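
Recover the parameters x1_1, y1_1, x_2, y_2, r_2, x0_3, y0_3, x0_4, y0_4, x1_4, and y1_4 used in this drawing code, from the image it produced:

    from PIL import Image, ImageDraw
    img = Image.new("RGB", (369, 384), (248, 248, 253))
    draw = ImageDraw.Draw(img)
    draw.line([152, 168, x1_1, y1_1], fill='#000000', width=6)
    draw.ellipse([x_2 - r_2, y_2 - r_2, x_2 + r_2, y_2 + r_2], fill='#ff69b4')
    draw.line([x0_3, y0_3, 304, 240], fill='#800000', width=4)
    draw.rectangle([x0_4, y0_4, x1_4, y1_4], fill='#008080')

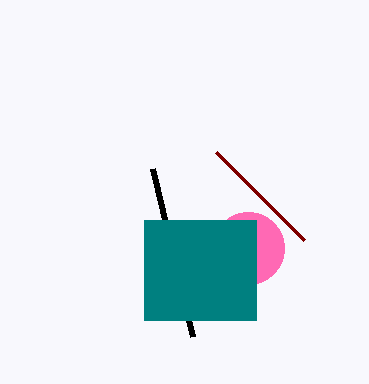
x1_1 = 192
y1_1 = 336
x_2 = 248
y_2 = 248
r_2 = 36
x0_3 = 216
y0_3 = 152
x0_4 = 144
y0_4 = 220
x1_4 = 256
y1_4 = 320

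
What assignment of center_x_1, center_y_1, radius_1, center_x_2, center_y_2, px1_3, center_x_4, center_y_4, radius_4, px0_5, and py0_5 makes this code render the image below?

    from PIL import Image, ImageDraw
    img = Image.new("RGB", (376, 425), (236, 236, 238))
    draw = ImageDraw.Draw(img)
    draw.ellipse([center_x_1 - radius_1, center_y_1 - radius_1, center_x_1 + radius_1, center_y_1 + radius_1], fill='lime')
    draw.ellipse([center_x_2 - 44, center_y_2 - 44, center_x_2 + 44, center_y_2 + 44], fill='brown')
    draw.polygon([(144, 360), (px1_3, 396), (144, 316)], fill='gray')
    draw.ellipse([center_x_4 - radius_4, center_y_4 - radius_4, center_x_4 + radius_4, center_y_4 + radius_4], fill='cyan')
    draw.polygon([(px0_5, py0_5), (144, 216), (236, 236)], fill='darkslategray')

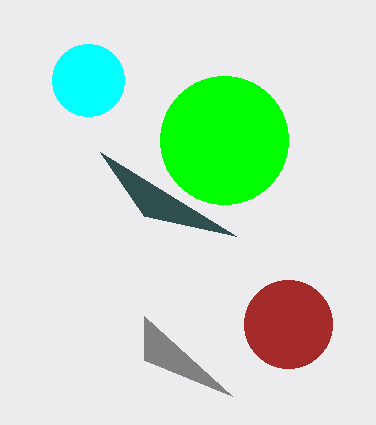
center_x_1 = 224, center_y_1 = 140, radius_1 = 64, center_x_2 = 288, center_y_2 = 324, px1_3 = 232, center_x_4 = 88, center_y_4 = 80, radius_4 = 36, px0_5 = 100, py0_5 = 152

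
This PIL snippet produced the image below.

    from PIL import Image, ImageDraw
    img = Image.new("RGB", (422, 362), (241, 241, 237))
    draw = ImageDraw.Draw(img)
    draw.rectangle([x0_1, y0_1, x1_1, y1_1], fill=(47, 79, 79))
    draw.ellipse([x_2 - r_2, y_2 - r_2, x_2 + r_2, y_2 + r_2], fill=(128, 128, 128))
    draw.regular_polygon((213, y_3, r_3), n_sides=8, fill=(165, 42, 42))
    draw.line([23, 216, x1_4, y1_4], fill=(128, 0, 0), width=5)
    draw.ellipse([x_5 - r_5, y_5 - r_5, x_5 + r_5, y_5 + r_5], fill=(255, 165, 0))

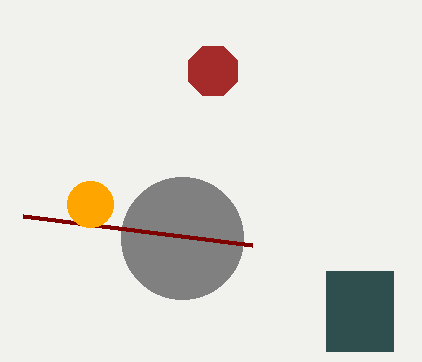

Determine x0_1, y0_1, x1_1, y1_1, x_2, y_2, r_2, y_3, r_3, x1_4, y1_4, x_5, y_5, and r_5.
x0_1 = 326; y0_1 = 271; x1_1 = 393; y1_1 = 351; x_2 = 182; y_2 = 238; r_2 = 61; y_3 = 71; r_3 = 27; x1_4 = 252; y1_4 = 245; x_5 = 90; y_5 = 204; r_5 = 23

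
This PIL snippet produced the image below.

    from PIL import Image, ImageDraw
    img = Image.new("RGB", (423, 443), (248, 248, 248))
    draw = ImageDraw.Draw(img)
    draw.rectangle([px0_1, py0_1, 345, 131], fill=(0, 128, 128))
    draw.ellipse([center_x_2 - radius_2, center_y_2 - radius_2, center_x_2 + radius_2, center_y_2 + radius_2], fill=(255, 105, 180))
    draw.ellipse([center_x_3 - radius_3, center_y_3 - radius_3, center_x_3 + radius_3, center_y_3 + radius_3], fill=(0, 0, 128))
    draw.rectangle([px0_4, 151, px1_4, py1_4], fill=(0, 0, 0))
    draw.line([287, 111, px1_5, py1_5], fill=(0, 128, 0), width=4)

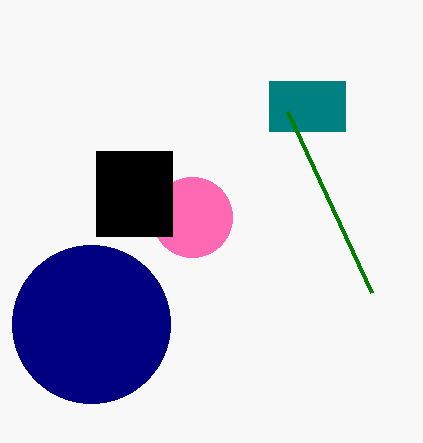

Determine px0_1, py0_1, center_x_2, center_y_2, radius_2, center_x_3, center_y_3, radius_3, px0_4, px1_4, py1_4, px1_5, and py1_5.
px0_1 = 269; py0_1 = 81; center_x_2 = 192; center_y_2 = 217; radius_2 = 40; center_x_3 = 91; center_y_3 = 324; radius_3 = 79; px0_4 = 96; px1_4 = 172; py1_4 = 236; px1_5 = 371; py1_5 = 292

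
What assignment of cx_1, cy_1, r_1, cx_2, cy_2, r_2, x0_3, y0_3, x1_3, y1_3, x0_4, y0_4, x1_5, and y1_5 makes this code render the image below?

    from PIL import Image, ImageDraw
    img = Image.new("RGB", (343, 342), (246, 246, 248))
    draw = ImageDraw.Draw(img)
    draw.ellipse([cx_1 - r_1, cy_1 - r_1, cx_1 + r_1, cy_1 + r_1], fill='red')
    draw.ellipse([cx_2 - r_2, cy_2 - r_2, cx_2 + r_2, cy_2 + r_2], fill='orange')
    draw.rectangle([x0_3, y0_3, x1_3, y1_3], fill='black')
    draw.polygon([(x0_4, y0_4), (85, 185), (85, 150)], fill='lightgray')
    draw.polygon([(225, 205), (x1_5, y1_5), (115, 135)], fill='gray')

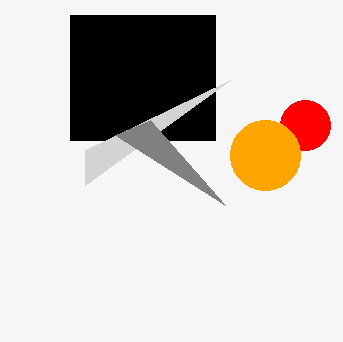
cx_1 = 305
cy_1 = 125
r_1 = 25
cx_2 = 265
cy_2 = 155
r_2 = 35
x0_3 = 70
y0_3 = 15
x1_3 = 215
y1_3 = 140
x0_4 = 230
y0_4 = 80
x1_5 = 150
y1_5 = 120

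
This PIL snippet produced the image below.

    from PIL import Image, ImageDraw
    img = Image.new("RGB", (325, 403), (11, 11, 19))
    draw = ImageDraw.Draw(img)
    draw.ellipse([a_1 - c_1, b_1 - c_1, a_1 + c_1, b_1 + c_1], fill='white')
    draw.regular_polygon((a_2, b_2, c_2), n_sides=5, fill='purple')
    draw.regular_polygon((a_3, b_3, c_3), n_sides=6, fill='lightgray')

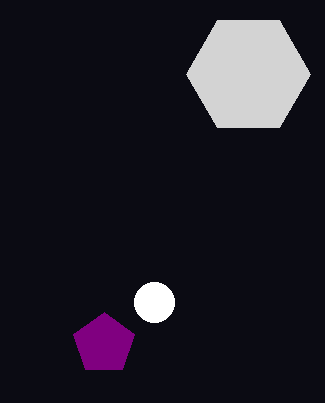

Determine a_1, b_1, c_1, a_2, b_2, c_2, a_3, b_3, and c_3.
a_1 = 154, b_1 = 302, c_1 = 20, a_2 = 104, b_2 = 344, c_2 = 32, a_3 = 248, b_3 = 74, c_3 = 62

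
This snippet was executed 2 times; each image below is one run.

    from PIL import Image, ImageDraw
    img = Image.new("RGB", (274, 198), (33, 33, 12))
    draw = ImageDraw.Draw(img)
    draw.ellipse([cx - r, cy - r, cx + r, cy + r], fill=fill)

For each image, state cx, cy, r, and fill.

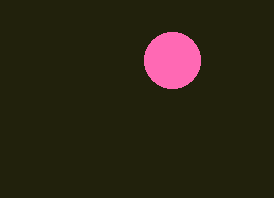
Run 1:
cx = 172; cy = 60; r = 28; fill = 'hotpink'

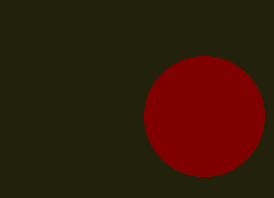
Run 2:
cx = 204; cy = 116; r = 60; fill = 'maroon'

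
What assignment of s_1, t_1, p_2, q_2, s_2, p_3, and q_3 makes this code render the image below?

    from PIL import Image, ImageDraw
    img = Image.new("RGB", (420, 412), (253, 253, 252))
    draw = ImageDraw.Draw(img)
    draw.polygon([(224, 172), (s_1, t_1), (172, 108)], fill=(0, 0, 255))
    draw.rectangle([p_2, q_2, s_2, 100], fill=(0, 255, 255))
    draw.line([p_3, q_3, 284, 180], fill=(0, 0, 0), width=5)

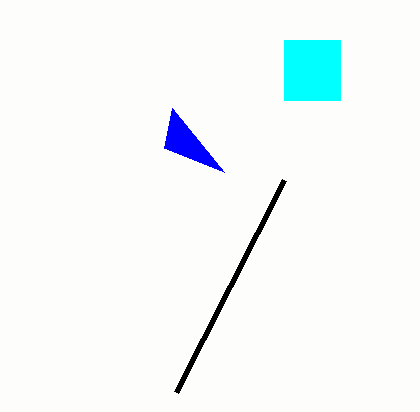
s_1 = 164, t_1 = 148, p_2 = 284, q_2 = 40, s_2 = 340, p_3 = 176, q_3 = 392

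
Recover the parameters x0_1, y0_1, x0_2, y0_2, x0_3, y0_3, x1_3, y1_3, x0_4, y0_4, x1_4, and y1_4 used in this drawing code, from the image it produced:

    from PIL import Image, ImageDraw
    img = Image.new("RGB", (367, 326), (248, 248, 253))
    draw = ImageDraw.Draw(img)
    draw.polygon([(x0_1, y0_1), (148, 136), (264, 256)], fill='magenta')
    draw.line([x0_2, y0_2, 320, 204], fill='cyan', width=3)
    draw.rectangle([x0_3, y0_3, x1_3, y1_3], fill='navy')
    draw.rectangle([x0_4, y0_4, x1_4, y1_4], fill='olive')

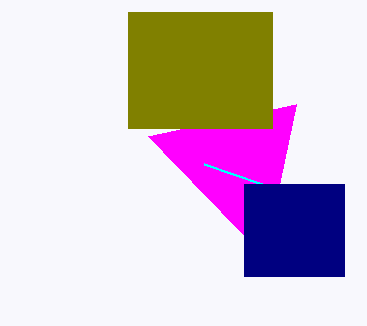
x0_1 = 296, y0_1 = 104, x0_2 = 204, y0_2 = 164, x0_3 = 244, y0_3 = 184, x1_3 = 344, y1_3 = 276, x0_4 = 128, y0_4 = 12, x1_4 = 272, y1_4 = 128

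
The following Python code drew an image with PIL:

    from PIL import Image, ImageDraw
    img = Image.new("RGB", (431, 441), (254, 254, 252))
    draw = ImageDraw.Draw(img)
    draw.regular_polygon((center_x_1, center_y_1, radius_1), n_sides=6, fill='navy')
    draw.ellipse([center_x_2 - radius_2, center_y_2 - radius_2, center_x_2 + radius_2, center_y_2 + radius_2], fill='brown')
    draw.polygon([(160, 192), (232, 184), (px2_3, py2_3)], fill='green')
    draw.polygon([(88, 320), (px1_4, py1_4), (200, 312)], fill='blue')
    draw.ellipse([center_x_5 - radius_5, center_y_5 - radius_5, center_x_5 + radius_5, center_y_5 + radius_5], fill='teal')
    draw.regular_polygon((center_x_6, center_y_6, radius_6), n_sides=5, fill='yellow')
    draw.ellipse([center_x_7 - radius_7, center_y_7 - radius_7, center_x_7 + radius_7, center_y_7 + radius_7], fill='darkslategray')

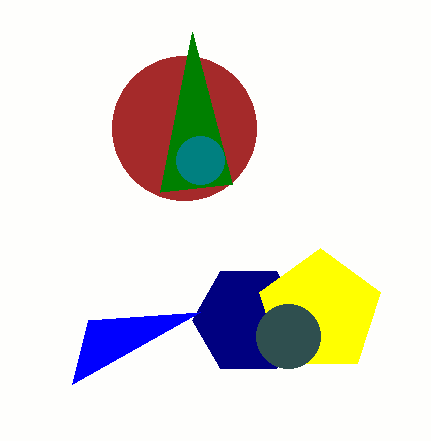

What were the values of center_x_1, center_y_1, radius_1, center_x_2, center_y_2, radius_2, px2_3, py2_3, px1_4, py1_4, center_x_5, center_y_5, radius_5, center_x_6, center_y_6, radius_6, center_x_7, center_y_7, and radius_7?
center_x_1 = 248
center_y_1 = 320
radius_1 = 56
center_x_2 = 184
center_y_2 = 128
radius_2 = 72
px2_3 = 192
py2_3 = 32
px1_4 = 72
py1_4 = 384
center_x_5 = 200
center_y_5 = 160
radius_5 = 24
center_x_6 = 320
center_y_6 = 312
radius_6 = 64
center_x_7 = 288
center_y_7 = 336
radius_7 = 32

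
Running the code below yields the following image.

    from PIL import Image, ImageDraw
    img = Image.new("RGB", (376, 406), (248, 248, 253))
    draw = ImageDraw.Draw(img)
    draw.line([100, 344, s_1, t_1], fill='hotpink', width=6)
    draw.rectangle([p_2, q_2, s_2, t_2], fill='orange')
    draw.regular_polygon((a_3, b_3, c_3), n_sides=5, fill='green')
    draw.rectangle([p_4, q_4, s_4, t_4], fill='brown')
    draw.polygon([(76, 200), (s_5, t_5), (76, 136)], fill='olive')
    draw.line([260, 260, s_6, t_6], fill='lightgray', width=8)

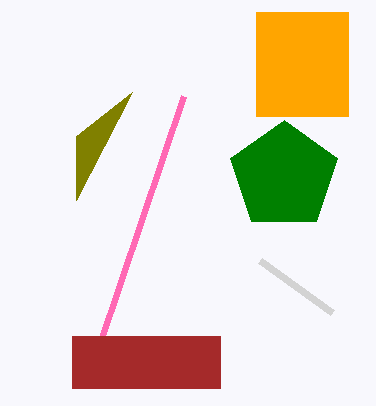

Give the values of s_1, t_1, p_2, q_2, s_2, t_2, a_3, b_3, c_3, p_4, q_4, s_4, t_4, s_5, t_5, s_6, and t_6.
s_1 = 184; t_1 = 96; p_2 = 256; q_2 = 12; s_2 = 348; t_2 = 116; a_3 = 284; b_3 = 176; c_3 = 56; p_4 = 72; q_4 = 336; s_4 = 220; t_4 = 388; s_5 = 132; t_5 = 92; s_6 = 332; t_6 = 312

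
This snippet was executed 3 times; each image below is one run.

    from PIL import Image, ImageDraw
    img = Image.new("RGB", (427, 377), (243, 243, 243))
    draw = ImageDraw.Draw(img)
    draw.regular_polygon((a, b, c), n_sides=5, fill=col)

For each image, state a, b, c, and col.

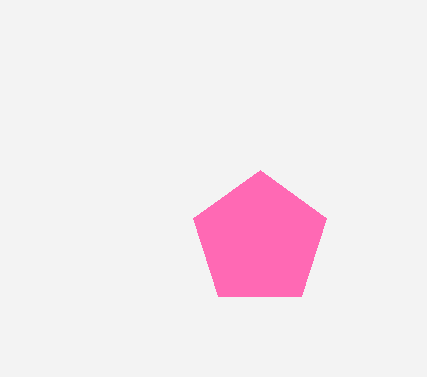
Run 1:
a = 260, b = 240, c = 70, col = 'hotpink'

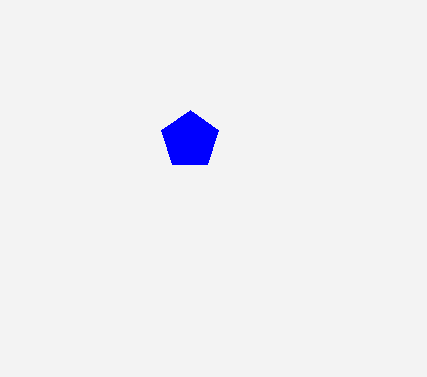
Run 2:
a = 190, b = 140, c = 30, col = 'blue'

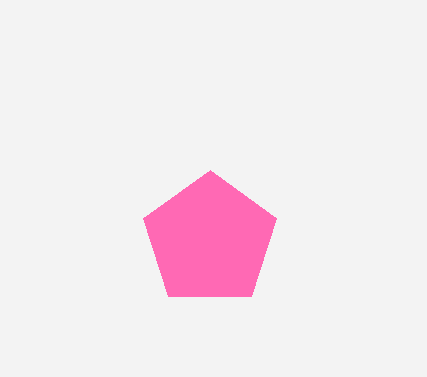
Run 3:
a = 210, b = 240, c = 70, col = 'hotpink'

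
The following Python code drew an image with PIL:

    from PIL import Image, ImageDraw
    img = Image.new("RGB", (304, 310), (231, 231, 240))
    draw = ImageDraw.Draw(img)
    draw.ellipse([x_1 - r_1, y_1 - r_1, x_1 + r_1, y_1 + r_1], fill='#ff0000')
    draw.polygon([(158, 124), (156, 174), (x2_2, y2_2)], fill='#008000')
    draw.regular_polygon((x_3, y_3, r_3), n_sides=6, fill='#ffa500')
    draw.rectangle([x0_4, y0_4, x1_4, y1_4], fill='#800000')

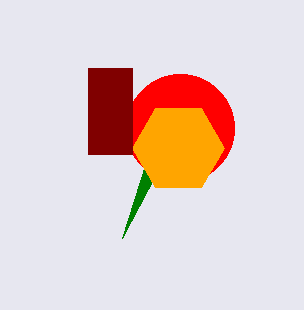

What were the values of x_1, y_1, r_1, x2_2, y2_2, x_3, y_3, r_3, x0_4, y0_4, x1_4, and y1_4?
x_1 = 180; y_1 = 128; r_1 = 54; x2_2 = 122; y2_2 = 238; x_3 = 178; y_3 = 148; r_3 = 46; x0_4 = 88; y0_4 = 68; x1_4 = 132; y1_4 = 154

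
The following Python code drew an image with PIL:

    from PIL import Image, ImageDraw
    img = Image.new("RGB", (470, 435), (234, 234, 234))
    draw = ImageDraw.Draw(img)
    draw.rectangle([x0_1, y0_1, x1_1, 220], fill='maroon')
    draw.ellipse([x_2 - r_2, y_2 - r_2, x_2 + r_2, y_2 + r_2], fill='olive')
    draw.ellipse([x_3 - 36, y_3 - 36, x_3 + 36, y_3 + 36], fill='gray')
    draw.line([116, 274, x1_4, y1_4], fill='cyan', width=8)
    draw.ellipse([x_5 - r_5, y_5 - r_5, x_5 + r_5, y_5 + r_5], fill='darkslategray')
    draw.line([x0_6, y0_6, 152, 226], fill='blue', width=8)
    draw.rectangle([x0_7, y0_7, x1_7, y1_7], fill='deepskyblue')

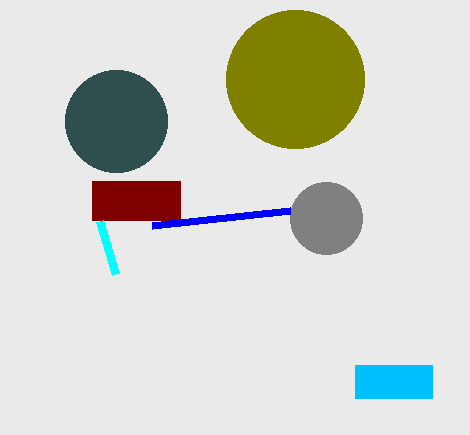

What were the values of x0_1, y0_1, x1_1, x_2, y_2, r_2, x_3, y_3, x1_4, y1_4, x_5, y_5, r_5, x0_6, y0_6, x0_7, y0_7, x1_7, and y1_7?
x0_1 = 92; y0_1 = 181; x1_1 = 180; x_2 = 295; y_2 = 79; r_2 = 69; x_3 = 326; y_3 = 218; x1_4 = 100; y1_4 = 221; x_5 = 116; y_5 = 121; r_5 = 51; x0_6 = 290; y0_6 = 211; x0_7 = 355; y0_7 = 365; x1_7 = 432; y1_7 = 398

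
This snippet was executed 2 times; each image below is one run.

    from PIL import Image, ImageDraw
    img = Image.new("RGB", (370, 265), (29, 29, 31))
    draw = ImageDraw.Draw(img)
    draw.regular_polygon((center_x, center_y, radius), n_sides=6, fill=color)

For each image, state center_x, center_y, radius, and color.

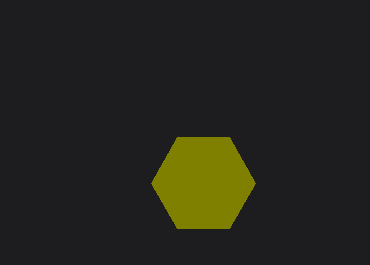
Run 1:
center_x = 203; center_y = 183; radius = 52; color = 'olive'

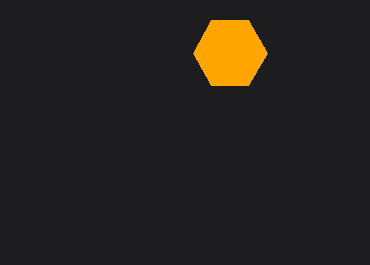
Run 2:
center_x = 230
center_y = 53
radius = 37
color = 'orange'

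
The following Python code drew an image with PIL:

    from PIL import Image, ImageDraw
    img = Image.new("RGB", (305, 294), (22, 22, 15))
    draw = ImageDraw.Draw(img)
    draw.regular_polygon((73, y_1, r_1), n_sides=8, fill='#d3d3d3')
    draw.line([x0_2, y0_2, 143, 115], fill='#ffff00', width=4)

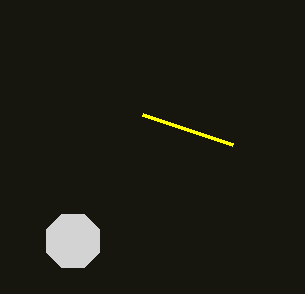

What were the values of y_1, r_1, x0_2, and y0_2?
y_1 = 241
r_1 = 29
x0_2 = 233
y0_2 = 145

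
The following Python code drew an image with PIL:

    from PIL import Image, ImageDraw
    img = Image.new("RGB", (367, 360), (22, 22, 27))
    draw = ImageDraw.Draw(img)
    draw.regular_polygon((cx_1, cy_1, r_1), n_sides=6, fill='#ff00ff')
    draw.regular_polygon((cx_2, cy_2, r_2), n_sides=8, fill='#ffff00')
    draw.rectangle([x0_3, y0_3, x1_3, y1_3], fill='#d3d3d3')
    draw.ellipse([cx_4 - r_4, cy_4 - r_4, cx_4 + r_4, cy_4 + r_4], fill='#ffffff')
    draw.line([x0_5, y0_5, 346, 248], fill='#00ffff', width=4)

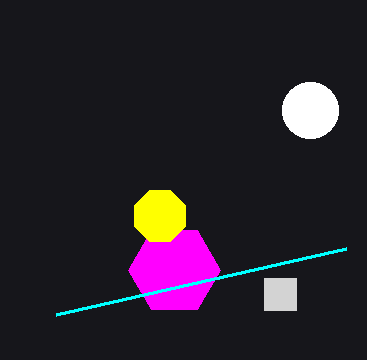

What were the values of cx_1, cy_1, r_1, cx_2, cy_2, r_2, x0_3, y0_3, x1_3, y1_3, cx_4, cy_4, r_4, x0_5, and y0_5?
cx_1 = 174
cy_1 = 270
r_1 = 46
cx_2 = 160
cy_2 = 216
r_2 = 28
x0_3 = 264
y0_3 = 278
x1_3 = 296
y1_3 = 310
cx_4 = 310
cy_4 = 110
r_4 = 28
x0_5 = 56
y0_5 = 314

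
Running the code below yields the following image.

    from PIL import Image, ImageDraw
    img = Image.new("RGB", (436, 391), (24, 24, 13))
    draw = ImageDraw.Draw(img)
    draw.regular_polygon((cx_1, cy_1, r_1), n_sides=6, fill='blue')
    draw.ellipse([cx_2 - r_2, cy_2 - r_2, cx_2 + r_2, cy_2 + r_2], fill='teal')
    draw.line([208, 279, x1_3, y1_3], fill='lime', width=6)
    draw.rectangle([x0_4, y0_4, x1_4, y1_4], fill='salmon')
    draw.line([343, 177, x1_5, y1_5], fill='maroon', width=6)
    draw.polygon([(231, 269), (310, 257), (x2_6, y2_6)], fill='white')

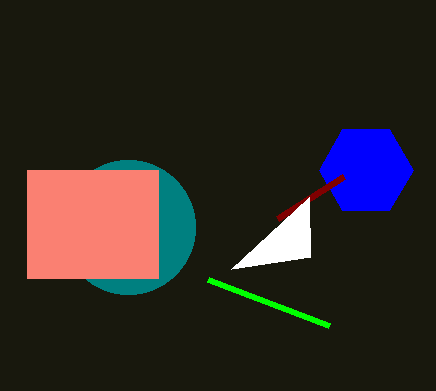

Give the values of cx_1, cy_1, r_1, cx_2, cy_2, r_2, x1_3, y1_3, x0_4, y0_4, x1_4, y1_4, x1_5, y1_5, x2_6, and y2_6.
cx_1 = 366
cy_1 = 170
r_1 = 47
cx_2 = 128
cy_2 = 227
r_2 = 67
x1_3 = 329
y1_3 = 325
x0_4 = 27
y0_4 = 170
x1_4 = 158
y1_4 = 278
x1_5 = 277
y1_5 = 219
x2_6 = 309
y2_6 = 197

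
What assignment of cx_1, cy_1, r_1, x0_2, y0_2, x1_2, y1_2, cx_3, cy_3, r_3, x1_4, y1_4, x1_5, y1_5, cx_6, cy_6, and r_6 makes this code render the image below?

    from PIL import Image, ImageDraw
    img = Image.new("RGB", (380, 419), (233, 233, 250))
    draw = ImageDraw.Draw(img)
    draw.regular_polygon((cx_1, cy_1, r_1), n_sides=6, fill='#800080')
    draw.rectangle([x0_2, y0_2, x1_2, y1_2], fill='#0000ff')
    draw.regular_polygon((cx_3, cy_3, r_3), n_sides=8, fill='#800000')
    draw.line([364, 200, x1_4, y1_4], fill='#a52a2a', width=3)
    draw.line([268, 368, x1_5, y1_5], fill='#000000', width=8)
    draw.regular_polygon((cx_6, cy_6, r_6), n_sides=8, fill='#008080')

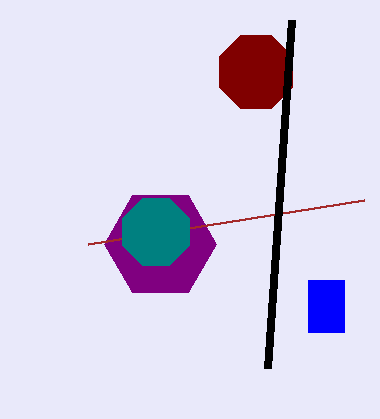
cx_1 = 160; cy_1 = 244; r_1 = 56; x0_2 = 308; y0_2 = 280; x1_2 = 344; y1_2 = 332; cx_3 = 256; cy_3 = 72; r_3 = 40; x1_4 = 88; y1_4 = 244; x1_5 = 292; y1_5 = 20; cx_6 = 156; cy_6 = 232; r_6 = 36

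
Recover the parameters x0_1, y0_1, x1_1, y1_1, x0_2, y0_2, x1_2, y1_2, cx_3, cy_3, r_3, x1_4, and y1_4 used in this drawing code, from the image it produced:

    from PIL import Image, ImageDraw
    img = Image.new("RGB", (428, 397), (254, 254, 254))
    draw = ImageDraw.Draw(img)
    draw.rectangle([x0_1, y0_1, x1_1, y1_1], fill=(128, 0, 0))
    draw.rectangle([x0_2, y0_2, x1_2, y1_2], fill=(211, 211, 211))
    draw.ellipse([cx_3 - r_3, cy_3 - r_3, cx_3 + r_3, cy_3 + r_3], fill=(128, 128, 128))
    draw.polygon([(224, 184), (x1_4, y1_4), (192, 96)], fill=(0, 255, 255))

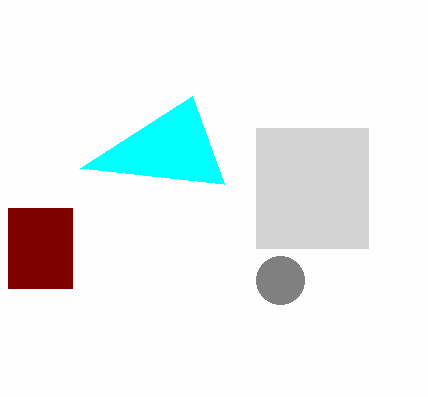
x0_1 = 8, y0_1 = 208, x1_1 = 72, y1_1 = 288, x0_2 = 256, y0_2 = 128, x1_2 = 368, y1_2 = 248, cx_3 = 280, cy_3 = 280, r_3 = 24, x1_4 = 80, y1_4 = 168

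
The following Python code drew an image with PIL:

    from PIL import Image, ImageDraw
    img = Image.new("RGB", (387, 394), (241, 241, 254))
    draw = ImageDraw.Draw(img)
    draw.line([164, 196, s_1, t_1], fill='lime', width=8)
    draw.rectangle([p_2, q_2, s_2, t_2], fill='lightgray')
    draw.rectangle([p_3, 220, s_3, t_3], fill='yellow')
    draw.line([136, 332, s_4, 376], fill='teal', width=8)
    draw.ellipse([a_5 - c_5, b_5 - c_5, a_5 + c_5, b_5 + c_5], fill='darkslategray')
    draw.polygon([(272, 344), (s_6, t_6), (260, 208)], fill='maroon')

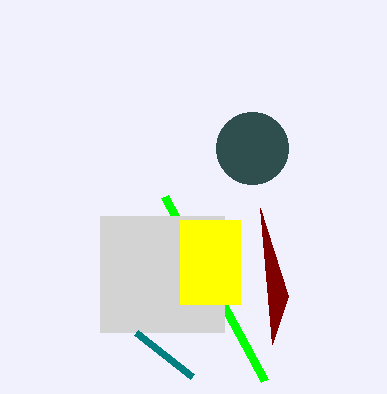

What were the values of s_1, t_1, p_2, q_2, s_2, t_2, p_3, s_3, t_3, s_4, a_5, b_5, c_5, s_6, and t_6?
s_1 = 264; t_1 = 380; p_2 = 100; q_2 = 216; s_2 = 224; t_2 = 332; p_3 = 180; s_3 = 240; t_3 = 304; s_4 = 192; a_5 = 252; b_5 = 148; c_5 = 36; s_6 = 288; t_6 = 296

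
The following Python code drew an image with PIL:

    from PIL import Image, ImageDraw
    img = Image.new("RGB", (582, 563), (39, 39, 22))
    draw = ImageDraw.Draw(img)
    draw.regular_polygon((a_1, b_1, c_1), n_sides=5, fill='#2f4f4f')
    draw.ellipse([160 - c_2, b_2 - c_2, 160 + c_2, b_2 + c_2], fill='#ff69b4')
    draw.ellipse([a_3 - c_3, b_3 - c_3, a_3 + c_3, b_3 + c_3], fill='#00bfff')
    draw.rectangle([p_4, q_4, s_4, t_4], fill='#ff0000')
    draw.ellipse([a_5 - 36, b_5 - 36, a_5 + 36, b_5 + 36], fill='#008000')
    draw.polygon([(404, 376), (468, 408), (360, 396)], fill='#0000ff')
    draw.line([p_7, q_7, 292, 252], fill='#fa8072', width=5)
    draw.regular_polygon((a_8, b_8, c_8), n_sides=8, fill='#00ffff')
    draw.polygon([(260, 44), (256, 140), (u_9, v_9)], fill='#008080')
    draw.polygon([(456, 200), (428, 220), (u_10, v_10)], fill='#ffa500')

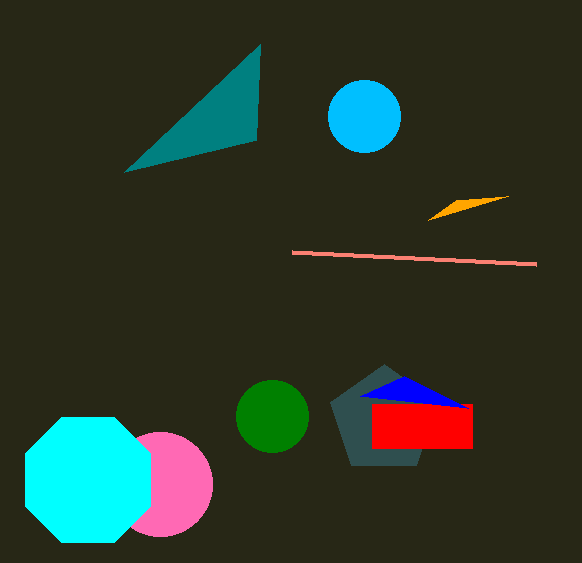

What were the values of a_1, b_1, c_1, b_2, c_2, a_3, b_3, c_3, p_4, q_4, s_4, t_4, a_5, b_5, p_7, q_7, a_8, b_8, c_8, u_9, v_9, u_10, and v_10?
a_1 = 384
b_1 = 420
c_1 = 56
b_2 = 484
c_2 = 52
a_3 = 364
b_3 = 116
c_3 = 36
p_4 = 372
q_4 = 404
s_4 = 472
t_4 = 448
a_5 = 272
b_5 = 416
p_7 = 536
q_7 = 264
a_8 = 88
b_8 = 480
c_8 = 68
u_9 = 124
v_9 = 172
u_10 = 508
v_10 = 196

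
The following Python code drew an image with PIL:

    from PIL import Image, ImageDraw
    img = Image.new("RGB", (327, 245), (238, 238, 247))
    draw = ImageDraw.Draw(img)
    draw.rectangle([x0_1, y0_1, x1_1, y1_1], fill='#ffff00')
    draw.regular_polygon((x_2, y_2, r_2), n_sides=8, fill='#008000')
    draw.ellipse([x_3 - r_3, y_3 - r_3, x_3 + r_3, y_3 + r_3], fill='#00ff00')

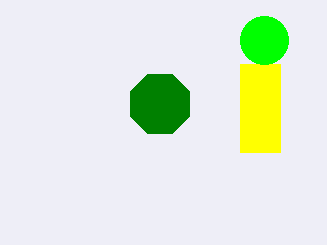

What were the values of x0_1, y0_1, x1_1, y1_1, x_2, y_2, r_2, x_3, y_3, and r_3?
x0_1 = 240, y0_1 = 64, x1_1 = 280, y1_1 = 152, x_2 = 160, y_2 = 104, r_2 = 32, x_3 = 264, y_3 = 40, r_3 = 24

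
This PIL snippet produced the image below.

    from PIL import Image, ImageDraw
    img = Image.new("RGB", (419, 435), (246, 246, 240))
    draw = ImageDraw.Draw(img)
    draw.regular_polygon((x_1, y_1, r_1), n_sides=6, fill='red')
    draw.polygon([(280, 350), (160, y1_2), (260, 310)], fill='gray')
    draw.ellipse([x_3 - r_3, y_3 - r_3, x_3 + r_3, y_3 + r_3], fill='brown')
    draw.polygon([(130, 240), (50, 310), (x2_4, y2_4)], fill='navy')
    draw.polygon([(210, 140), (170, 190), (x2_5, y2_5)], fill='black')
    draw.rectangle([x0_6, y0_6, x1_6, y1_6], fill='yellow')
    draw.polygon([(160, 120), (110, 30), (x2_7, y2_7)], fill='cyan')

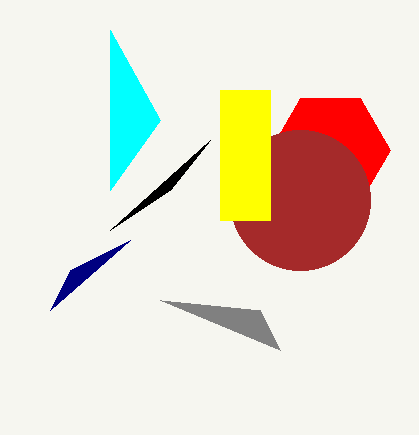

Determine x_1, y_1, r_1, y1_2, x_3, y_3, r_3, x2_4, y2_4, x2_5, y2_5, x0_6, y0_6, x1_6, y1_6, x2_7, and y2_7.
x_1 = 330, y_1 = 150, r_1 = 60, y1_2 = 300, x_3 = 300, y_3 = 200, r_3 = 70, x2_4 = 70, y2_4 = 270, x2_5 = 110, y2_5 = 230, x0_6 = 220, y0_6 = 90, x1_6 = 270, y1_6 = 220, x2_7 = 110, y2_7 = 190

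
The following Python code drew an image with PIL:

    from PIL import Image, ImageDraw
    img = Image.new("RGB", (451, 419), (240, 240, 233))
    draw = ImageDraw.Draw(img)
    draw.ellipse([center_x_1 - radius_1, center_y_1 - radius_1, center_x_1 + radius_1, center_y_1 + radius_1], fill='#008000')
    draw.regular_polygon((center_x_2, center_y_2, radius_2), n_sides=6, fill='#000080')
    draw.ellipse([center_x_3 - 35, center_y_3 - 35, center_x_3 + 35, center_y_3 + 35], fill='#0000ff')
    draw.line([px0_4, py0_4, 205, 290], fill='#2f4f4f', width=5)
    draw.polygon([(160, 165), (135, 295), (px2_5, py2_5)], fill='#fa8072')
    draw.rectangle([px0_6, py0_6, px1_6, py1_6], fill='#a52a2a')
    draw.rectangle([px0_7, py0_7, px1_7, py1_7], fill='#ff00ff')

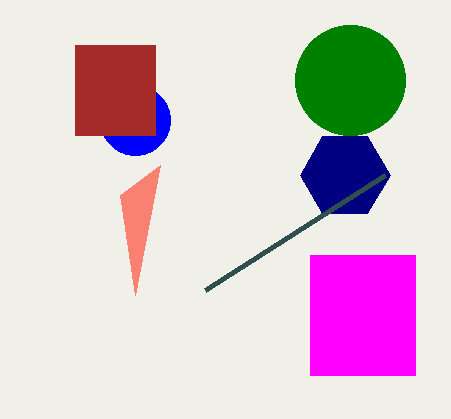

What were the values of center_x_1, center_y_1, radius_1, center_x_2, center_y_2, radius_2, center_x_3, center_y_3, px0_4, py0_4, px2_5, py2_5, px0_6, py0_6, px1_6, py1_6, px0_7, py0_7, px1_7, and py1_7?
center_x_1 = 350, center_y_1 = 80, radius_1 = 55, center_x_2 = 345, center_y_2 = 175, radius_2 = 45, center_x_3 = 135, center_y_3 = 120, px0_4 = 385, py0_4 = 175, px2_5 = 120, py2_5 = 195, px0_6 = 75, py0_6 = 45, px1_6 = 155, py1_6 = 135, px0_7 = 310, py0_7 = 255, px1_7 = 415, py1_7 = 375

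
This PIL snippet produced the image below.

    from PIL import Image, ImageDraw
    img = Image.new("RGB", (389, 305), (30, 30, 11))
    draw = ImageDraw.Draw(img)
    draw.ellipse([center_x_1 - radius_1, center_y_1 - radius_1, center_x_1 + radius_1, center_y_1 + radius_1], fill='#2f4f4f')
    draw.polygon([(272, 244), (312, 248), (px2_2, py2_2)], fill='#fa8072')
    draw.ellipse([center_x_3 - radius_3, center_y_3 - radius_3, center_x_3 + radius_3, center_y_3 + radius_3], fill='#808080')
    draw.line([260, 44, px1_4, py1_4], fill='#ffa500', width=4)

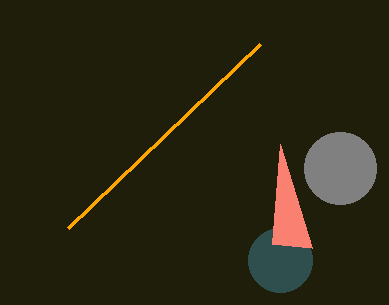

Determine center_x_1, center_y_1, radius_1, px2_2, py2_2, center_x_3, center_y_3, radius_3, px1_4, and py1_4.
center_x_1 = 280; center_y_1 = 260; radius_1 = 32; px2_2 = 280; py2_2 = 144; center_x_3 = 340; center_y_3 = 168; radius_3 = 36; px1_4 = 68; py1_4 = 228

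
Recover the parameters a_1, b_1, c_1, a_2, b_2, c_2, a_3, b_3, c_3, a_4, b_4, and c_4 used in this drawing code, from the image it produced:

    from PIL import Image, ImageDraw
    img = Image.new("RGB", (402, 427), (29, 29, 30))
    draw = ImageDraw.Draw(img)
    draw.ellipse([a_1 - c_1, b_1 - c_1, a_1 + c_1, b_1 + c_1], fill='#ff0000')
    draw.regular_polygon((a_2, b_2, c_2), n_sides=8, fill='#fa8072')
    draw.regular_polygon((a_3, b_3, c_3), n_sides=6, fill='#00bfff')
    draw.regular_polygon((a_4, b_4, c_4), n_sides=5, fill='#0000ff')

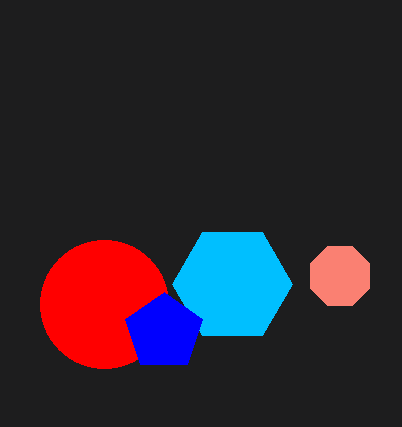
a_1 = 104, b_1 = 304, c_1 = 64, a_2 = 340, b_2 = 276, c_2 = 32, a_3 = 232, b_3 = 284, c_3 = 60, a_4 = 164, b_4 = 332, c_4 = 40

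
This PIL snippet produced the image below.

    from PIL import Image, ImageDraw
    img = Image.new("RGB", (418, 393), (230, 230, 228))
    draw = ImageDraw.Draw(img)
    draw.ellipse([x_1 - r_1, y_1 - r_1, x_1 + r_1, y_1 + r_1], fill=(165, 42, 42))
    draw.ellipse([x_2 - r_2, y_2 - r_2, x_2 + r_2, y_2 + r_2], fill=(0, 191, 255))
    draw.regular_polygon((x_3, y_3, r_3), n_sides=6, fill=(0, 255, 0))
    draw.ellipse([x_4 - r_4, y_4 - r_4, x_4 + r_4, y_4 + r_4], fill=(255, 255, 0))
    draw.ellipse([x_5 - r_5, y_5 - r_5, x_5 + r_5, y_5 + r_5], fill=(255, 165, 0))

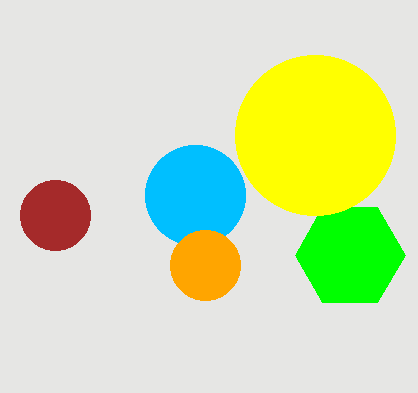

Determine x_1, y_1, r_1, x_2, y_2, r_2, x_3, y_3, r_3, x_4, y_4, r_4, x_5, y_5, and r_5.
x_1 = 55
y_1 = 215
r_1 = 35
x_2 = 195
y_2 = 195
r_2 = 50
x_3 = 350
y_3 = 255
r_3 = 55
x_4 = 315
y_4 = 135
r_4 = 80
x_5 = 205
y_5 = 265
r_5 = 35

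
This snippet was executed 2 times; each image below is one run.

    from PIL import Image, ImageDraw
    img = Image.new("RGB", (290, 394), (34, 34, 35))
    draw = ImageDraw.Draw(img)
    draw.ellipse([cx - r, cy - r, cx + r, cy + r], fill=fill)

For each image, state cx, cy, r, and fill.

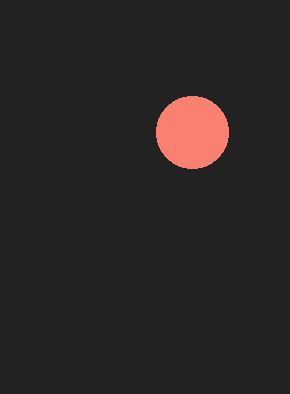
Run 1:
cx = 192
cy = 132
r = 36
fill = 'salmon'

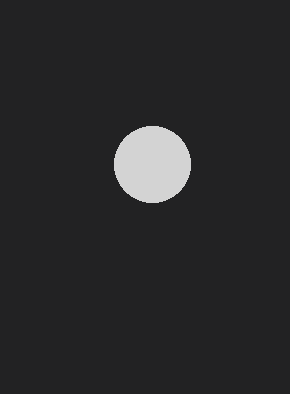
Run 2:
cx = 152; cy = 164; r = 38; fill = 'lightgray'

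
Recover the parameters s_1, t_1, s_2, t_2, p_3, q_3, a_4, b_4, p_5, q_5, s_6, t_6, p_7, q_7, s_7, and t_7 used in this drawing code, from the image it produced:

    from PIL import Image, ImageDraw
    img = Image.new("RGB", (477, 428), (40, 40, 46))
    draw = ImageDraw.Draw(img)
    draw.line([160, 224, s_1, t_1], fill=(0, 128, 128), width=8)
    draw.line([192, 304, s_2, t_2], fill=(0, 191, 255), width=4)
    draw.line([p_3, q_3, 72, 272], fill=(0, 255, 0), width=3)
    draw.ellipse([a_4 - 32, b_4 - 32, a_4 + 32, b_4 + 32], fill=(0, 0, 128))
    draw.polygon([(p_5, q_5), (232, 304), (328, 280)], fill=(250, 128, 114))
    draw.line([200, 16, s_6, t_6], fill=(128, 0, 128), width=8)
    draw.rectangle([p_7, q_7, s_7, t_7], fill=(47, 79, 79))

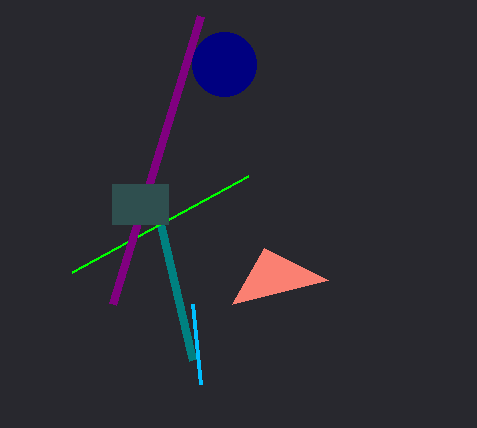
s_1 = 192; t_1 = 360; s_2 = 200; t_2 = 384; p_3 = 248; q_3 = 176; a_4 = 224; b_4 = 64; p_5 = 264; q_5 = 248; s_6 = 112; t_6 = 304; p_7 = 112; q_7 = 184; s_7 = 168; t_7 = 224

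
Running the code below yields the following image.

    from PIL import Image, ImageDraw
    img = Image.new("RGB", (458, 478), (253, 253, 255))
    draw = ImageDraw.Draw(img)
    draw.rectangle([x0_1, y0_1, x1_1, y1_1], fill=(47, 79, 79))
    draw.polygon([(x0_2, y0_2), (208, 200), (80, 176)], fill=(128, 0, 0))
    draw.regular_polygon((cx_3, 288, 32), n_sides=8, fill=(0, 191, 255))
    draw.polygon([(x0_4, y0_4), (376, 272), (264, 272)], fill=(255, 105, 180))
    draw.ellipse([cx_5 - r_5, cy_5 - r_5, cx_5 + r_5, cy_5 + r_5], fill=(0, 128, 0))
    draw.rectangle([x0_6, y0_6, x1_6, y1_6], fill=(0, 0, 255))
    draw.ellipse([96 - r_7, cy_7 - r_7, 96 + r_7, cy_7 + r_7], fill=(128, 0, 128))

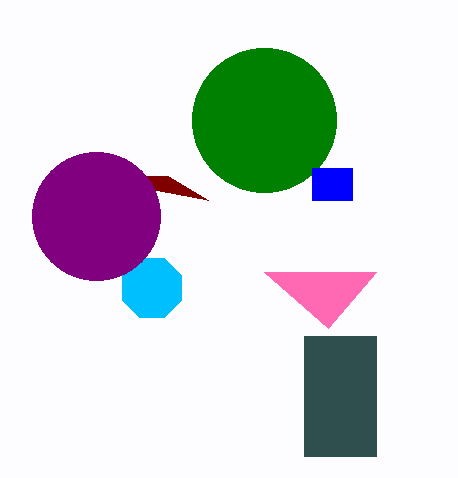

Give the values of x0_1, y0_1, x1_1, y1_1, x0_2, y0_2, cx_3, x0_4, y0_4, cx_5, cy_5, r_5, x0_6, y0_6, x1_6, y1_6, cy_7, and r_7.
x0_1 = 304; y0_1 = 336; x1_1 = 376; y1_1 = 456; x0_2 = 168; y0_2 = 176; cx_3 = 152; x0_4 = 328; y0_4 = 328; cx_5 = 264; cy_5 = 120; r_5 = 72; x0_6 = 312; y0_6 = 168; x1_6 = 352; y1_6 = 200; cy_7 = 216; r_7 = 64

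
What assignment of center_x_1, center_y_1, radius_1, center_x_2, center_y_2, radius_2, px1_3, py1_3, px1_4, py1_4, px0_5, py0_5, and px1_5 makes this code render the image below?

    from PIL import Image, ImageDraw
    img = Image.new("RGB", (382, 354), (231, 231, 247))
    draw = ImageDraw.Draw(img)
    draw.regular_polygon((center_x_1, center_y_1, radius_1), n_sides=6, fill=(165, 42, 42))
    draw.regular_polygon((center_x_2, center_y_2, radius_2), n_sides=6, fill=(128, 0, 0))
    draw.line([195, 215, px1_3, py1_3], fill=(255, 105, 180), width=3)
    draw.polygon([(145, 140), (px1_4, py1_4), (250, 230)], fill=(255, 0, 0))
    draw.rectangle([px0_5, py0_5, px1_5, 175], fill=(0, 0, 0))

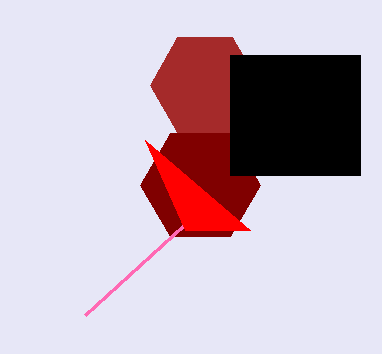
center_x_1 = 205, center_y_1 = 85, radius_1 = 55, center_x_2 = 200, center_y_2 = 185, radius_2 = 60, px1_3 = 85, py1_3 = 315, px1_4 = 185, py1_4 = 230, px0_5 = 230, py0_5 = 55, px1_5 = 360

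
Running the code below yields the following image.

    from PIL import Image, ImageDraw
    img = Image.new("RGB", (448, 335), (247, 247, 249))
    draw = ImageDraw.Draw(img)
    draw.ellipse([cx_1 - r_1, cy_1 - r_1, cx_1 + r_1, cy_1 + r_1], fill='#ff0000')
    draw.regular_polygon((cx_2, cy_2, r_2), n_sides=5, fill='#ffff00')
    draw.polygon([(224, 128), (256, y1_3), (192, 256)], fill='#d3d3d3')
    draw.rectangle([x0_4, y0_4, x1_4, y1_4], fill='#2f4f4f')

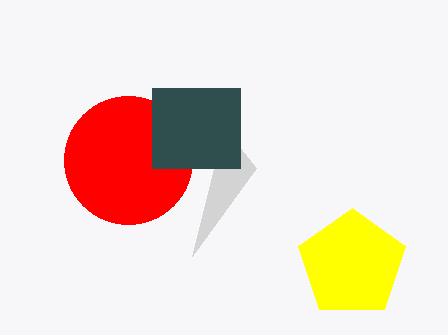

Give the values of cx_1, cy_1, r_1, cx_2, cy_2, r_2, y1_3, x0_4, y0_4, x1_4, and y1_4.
cx_1 = 128
cy_1 = 160
r_1 = 64
cx_2 = 352
cy_2 = 264
r_2 = 56
y1_3 = 168
x0_4 = 152
y0_4 = 88
x1_4 = 240
y1_4 = 168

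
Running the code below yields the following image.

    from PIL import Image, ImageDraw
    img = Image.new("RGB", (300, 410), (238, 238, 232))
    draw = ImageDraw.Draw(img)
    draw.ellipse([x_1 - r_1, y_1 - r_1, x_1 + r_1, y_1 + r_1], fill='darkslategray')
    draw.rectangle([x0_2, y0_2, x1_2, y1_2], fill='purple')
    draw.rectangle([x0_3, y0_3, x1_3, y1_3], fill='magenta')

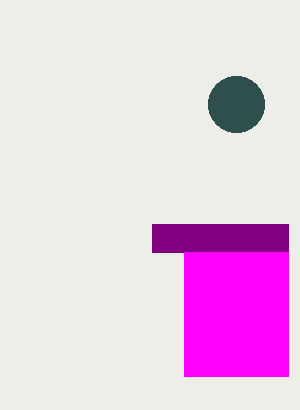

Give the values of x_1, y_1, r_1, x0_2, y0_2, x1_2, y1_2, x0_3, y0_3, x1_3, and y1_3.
x_1 = 236, y_1 = 104, r_1 = 28, x0_2 = 152, y0_2 = 224, x1_2 = 288, y1_2 = 252, x0_3 = 184, y0_3 = 252, x1_3 = 288, y1_3 = 376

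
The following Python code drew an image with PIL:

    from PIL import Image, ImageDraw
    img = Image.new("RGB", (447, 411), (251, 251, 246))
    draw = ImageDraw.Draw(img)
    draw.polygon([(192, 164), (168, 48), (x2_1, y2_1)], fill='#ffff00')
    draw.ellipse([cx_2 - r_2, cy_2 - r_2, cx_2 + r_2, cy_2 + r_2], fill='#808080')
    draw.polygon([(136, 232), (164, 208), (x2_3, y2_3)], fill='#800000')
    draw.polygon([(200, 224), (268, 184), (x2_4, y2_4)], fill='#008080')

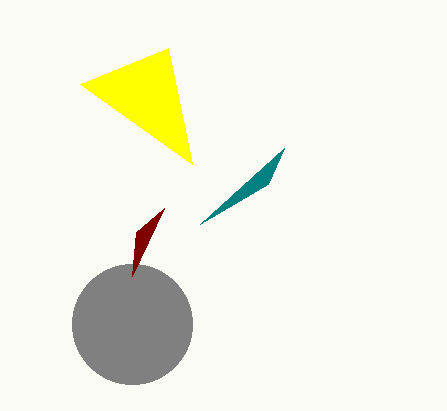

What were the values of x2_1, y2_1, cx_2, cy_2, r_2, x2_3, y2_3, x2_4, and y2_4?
x2_1 = 80; y2_1 = 84; cx_2 = 132; cy_2 = 324; r_2 = 60; x2_3 = 132; y2_3 = 276; x2_4 = 284; y2_4 = 148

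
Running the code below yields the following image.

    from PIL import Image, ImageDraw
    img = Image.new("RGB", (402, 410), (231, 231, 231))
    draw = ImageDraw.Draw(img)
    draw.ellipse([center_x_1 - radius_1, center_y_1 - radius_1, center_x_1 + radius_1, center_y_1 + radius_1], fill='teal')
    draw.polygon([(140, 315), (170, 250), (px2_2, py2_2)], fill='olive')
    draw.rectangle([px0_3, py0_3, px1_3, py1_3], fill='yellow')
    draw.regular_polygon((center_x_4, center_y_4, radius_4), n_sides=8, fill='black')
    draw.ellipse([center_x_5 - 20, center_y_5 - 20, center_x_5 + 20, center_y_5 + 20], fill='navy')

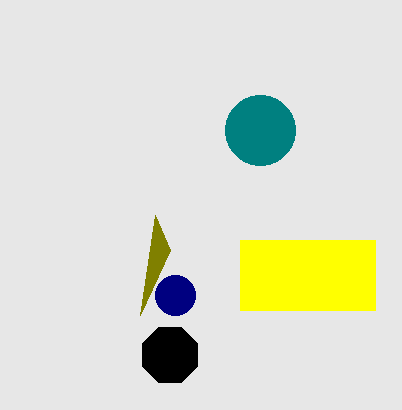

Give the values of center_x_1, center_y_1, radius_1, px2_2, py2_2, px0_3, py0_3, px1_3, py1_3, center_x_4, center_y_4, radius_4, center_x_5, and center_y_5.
center_x_1 = 260; center_y_1 = 130; radius_1 = 35; px2_2 = 155; py2_2 = 215; px0_3 = 240; py0_3 = 240; px1_3 = 375; py1_3 = 310; center_x_4 = 170; center_y_4 = 355; radius_4 = 30; center_x_5 = 175; center_y_5 = 295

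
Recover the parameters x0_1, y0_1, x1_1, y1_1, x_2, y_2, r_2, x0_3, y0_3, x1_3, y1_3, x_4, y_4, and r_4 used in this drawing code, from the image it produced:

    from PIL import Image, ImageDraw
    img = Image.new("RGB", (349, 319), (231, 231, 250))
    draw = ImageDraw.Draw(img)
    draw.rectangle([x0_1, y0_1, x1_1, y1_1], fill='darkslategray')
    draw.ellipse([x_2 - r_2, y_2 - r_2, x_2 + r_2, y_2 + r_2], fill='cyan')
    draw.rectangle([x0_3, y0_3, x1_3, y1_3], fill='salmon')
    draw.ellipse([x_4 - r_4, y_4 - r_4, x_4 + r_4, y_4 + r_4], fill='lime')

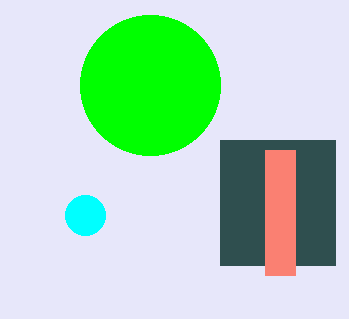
x0_1 = 220; y0_1 = 140; x1_1 = 335; y1_1 = 265; x_2 = 85; y_2 = 215; r_2 = 20; x0_3 = 265; y0_3 = 150; x1_3 = 295; y1_3 = 275; x_4 = 150; y_4 = 85; r_4 = 70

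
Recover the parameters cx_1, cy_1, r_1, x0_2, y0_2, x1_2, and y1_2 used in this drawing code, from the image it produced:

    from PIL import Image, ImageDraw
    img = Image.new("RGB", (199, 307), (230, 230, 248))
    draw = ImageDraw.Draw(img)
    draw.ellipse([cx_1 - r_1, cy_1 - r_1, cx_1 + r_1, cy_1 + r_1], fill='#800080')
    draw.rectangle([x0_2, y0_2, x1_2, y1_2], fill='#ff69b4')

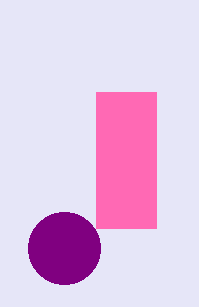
cx_1 = 64, cy_1 = 248, r_1 = 36, x0_2 = 96, y0_2 = 92, x1_2 = 156, y1_2 = 228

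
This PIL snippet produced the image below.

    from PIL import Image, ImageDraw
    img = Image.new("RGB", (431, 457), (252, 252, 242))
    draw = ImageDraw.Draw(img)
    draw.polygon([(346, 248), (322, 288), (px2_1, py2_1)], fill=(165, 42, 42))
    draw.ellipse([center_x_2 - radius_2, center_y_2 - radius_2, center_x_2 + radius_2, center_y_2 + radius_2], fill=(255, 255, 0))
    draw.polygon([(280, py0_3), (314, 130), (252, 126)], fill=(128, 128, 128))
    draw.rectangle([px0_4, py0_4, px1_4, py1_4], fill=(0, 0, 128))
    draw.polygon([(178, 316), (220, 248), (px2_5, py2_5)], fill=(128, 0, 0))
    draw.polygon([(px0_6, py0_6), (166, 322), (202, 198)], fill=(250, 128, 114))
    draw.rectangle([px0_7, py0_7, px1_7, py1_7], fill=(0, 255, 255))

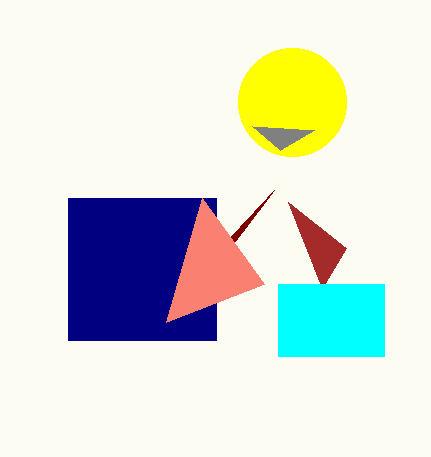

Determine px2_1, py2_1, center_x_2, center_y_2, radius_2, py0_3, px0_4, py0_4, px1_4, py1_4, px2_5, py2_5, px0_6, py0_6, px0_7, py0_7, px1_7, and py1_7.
px2_1 = 288, py2_1 = 202, center_x_2 = 292, center_y_2 = 102, radius_2 = 54, py0_3 = 150, px0_4 = 68, py0_4 = 198, px1_4 = 216, py1_4 = 340, px2_5 = 274, py2_5 = 190, px0_6 = 264, py0_6 = 284, px0_7 = 278, py0_7 = 284, px1_7 = 384, py1_7 = 356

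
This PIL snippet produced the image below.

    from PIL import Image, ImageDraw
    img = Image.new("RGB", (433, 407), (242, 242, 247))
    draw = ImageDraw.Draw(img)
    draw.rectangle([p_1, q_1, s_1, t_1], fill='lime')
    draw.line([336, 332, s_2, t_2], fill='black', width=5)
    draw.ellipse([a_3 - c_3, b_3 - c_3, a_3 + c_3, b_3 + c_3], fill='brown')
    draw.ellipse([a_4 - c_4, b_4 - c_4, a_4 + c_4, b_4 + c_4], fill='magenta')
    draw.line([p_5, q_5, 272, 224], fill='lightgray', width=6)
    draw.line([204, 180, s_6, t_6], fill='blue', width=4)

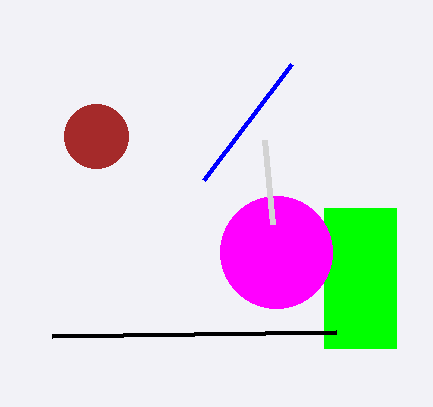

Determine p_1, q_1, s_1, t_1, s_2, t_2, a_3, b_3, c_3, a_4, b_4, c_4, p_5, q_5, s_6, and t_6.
p_1 = 324
q_1 = 208
s_1 = 396
t_1 = 348
s_2 = 52
t_2 = 336
a_3 = 96
b_3 = 136
c_3 = 32
a_4 = 276
b_4 = 252
c_4 = 56
p_5 = 264
q_5 = 140
s_6 = 292
t_6 = 64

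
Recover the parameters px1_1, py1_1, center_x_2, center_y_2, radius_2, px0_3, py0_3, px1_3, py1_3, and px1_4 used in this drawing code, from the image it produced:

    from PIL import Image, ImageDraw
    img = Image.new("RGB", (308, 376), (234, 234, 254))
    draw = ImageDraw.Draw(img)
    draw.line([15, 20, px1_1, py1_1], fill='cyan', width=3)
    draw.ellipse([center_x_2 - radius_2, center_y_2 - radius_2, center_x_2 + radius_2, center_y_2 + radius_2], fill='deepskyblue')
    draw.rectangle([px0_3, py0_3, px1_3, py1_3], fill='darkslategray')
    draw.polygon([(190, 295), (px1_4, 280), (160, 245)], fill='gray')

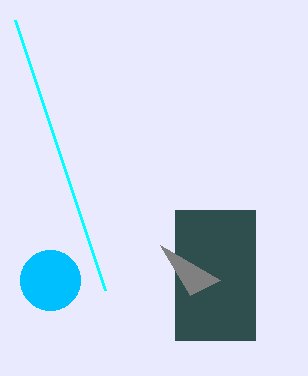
px1_1 = 105
py1_1 = 290
center_x_2 = 50
center_y_2 = 280
radius_2 = 30
px0_3 = 175
py0_3 = 210
px1_3 = 255
py1_3 = 340
px1_4 = 220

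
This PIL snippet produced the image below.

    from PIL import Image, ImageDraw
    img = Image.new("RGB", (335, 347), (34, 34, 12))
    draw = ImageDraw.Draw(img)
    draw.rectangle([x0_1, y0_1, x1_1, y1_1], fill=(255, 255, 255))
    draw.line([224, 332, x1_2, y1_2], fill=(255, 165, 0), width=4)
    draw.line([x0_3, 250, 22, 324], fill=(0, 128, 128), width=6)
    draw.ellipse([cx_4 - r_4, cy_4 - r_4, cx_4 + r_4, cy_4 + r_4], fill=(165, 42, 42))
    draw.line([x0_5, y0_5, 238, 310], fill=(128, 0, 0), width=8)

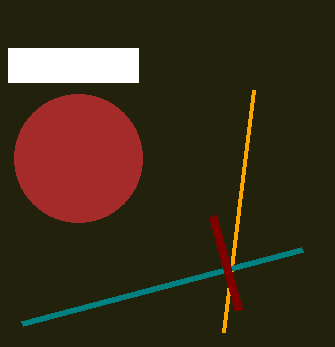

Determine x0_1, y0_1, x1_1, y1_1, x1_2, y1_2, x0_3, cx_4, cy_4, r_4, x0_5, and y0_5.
x0_1 = 8; y0_1 = 48; x1_1 = 138; y1_1 = 82; x1_2 = 254; y1_2 = 90; x0_3 = 302; cx_4 = 78; cy_4 = 158; r_4 = 64; x0_5 = 212; y0_5 = 216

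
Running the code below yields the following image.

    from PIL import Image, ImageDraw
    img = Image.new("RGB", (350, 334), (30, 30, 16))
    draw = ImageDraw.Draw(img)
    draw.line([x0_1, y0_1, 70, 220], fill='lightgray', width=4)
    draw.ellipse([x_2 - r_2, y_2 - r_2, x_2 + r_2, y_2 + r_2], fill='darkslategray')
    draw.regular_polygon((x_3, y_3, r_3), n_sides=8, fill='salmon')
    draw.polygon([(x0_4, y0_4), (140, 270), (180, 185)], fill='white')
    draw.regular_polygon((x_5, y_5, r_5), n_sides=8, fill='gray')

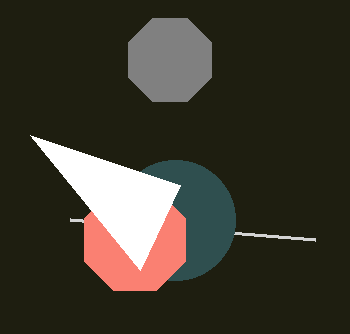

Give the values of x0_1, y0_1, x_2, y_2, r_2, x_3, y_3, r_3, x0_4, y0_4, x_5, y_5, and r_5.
x0_1 = 315; y0_1 = 240; x_2 = 175; y_2 = 220; r_2 = 60; x_3 = 135; y_3 = 240; r_3 = 55; x0_4 = 30; y0_4 = 135; x_5 = 170; y_5 = 60; r_5 = 45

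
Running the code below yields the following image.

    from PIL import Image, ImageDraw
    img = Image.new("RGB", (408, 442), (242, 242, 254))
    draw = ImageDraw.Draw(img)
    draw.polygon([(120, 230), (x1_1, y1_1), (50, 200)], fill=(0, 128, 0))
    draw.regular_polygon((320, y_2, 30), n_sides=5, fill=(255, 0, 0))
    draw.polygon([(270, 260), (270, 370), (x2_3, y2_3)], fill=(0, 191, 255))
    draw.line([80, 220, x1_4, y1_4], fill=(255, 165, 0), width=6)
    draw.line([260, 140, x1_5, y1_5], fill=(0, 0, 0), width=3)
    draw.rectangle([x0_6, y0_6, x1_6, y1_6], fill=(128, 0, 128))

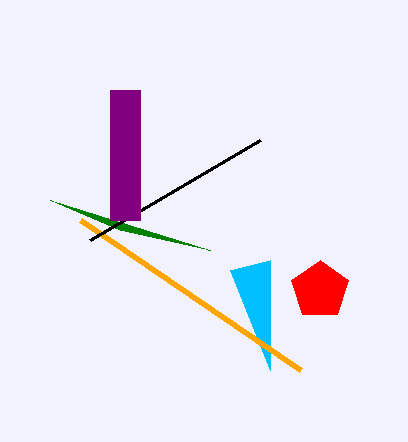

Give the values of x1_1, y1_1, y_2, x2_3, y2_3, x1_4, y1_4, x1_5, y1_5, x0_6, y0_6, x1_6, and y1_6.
x1_1 = 210
y1_1 = 250
y_2 = 290
x2_3 = 230
y2_3 = 270
x1_4 = 300
y1_4 = 370
x1_5 = 90
y1_5 = 240
x0_6 = 110
y0_6 = 90
x1_6 = 140
y1_6 = 220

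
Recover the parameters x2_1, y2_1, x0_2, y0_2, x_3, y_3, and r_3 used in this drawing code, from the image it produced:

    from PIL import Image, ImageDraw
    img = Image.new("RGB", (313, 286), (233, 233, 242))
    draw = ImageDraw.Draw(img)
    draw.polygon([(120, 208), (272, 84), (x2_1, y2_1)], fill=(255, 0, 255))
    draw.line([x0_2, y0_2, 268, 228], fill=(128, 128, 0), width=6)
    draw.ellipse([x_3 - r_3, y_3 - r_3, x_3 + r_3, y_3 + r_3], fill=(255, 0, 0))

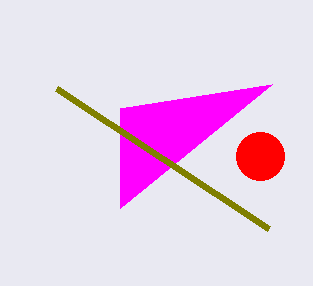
x2_1 = 120; y2_1 = 108; x0_2 = 56; y0_2 = 88; x_3 = 260; y_3 = 156; r_3 = 24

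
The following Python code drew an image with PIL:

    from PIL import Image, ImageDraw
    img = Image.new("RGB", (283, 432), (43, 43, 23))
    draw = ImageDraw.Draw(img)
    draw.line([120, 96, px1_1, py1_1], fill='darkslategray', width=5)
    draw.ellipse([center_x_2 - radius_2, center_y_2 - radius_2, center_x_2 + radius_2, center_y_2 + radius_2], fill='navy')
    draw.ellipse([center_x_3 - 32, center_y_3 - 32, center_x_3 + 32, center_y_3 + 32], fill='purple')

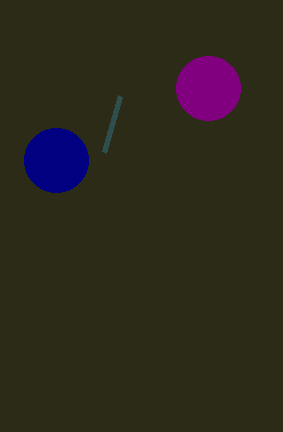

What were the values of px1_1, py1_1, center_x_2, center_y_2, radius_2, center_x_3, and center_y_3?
px1_1 = 104, py1_1 = 152, center_x_2 = 56, center_y_2 = 160, radius_2 = 32, center_x_3 = 208, center_y_3 = 88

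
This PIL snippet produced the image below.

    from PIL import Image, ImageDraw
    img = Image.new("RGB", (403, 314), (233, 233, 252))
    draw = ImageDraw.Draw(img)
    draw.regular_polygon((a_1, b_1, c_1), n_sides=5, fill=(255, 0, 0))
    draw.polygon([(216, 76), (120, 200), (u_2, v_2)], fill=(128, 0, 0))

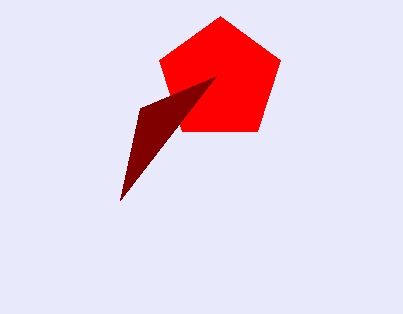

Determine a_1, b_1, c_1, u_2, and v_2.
a_1 = 220, b_1 = 80, c_1 = 64, u_2 = 140, v_2 = 108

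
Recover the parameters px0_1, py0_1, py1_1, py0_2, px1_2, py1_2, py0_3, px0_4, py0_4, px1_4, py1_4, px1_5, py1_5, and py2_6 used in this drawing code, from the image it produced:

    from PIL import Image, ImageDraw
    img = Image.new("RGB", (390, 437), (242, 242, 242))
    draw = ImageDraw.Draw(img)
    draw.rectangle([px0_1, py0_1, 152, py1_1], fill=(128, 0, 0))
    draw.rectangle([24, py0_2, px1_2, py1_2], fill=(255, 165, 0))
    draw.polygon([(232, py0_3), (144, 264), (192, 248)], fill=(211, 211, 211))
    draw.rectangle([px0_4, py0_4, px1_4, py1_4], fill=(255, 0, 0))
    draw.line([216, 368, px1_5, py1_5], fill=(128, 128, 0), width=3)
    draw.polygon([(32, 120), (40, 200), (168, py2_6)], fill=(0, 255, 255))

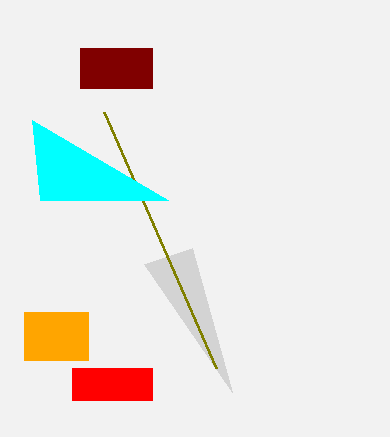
px0_1 = 80
py0_1 = 48
py1_1 = 88
py0_2 = 312
px1_2 = 88
py1_2 = 360
py0_3 = 392
px0_4 = 72
py0_4 = 368
px1_4 = 152
py1_4 = 400
px1_5 = 104
py1_5 = 112
py2_6 = 200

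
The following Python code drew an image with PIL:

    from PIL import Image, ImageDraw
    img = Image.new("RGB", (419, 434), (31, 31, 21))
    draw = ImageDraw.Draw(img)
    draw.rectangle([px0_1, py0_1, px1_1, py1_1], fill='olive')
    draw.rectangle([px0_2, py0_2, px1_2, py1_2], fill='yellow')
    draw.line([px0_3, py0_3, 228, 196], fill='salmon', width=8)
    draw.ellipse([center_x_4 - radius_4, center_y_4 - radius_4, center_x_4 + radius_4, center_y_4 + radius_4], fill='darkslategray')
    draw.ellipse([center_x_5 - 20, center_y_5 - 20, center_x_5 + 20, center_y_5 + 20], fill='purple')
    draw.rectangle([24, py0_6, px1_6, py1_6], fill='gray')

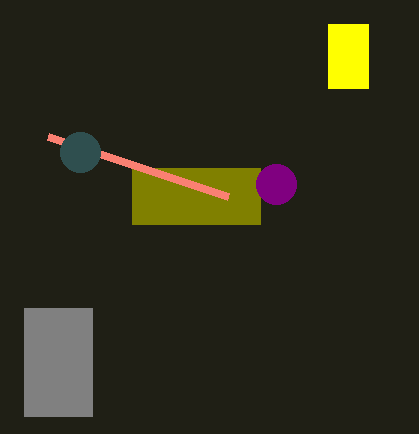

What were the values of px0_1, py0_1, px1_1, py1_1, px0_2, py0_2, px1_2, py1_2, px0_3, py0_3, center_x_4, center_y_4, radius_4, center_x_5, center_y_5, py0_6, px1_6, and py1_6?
px0_1 = 132; py0_1 = 168; px1_1 = 260; py1_1 = 224; px0_2 = 328; py0_2 = 24; px1_2 = 368; py1_2 = 88; px0_3 = 48; py0_3 = 136; center_x_4 = 80; center_y_4 = 152; radius_4 = 20; center_x_5 = 276; center_y_5 = 184; py0_6 = 308; px1_6 = 92; py1_6 = 416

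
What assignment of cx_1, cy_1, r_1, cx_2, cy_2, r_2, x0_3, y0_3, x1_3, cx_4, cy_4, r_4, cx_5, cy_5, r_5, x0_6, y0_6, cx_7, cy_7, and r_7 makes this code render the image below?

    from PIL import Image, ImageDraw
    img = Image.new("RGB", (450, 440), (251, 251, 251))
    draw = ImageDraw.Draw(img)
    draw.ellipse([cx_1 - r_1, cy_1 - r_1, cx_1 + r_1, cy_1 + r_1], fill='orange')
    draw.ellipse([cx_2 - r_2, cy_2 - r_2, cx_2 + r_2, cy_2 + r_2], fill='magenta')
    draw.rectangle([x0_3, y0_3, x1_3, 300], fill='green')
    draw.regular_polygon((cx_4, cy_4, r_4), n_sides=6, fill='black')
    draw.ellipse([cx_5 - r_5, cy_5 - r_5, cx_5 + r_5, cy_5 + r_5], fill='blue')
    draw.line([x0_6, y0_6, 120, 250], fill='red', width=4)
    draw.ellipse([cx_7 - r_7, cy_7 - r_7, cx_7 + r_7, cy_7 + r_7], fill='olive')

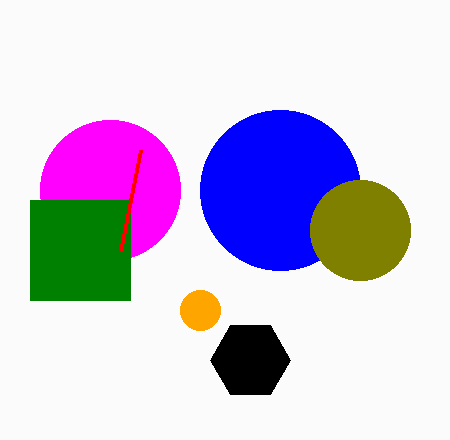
cx_1 = 200, cy_1 = 310, r_1 = 20, cx_2 = 110, cy_2 = 190, r_2 = 70, x0_3 = 30, y0_3 = 200, x1_3 = 130, cx_4 = 250, cy_4 = 360, r_4 = 40, cx_5 = 280, cy_5 = 190, r_5 = 80, x0_6 = 140, y0_6 = 150, cx_7 = 360, cy_7 = 230, r_7 = 50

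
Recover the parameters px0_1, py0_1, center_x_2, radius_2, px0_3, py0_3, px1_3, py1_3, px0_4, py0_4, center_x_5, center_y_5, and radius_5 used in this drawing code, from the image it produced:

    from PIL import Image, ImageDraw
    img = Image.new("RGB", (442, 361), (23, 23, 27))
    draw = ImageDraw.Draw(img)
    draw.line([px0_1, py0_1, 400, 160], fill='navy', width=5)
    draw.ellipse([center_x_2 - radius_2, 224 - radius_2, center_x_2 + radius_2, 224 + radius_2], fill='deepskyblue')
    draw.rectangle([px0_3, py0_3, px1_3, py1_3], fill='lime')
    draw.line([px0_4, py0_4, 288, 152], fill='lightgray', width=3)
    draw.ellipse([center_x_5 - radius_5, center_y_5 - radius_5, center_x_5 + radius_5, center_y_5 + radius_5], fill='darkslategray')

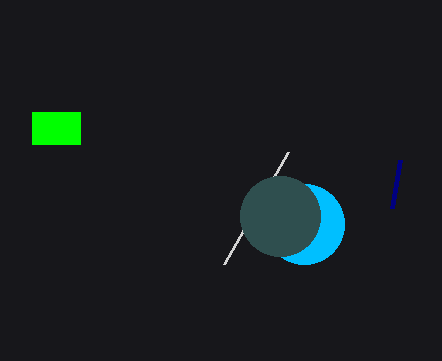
px0_1 = 392, py0_1 = 208, center_x_2 = 304, radius_2 = 40, px0_3 = 32, py0_3 = 112, px1_3 = 80, py1_3 = 144, px0_4 = 224, py0_4 = 264, center_x_5 = 280, center_y_5 = 216, radius_5 = 40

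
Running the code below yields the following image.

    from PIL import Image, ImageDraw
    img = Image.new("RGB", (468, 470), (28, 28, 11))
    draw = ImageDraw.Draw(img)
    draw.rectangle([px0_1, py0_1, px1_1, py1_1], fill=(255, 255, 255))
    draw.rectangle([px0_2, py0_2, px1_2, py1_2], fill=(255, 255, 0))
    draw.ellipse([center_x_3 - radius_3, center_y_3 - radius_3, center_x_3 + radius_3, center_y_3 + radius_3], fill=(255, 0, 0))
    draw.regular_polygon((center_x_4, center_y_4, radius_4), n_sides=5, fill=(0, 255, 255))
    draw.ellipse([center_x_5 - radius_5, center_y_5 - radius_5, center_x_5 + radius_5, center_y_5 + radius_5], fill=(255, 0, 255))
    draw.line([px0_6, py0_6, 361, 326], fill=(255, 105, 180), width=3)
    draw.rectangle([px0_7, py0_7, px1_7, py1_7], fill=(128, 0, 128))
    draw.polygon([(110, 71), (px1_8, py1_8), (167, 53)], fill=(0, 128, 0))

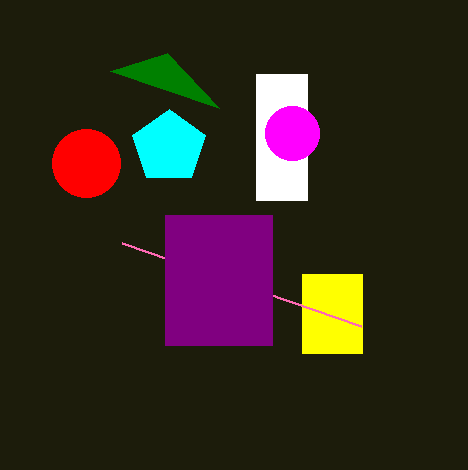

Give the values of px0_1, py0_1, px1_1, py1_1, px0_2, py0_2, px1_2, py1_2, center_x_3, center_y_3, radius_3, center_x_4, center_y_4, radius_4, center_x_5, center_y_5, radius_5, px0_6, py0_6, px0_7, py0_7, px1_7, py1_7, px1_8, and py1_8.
px0_1 = 256
py0_1 = 74
px1_1 = 307
py1_1 = 200
px0_2 = 302
py0_2 = 274
px1_2 = 362
py1_2 = 353
center_x_3 = 86
center_y_3 = 163
radius_3 = 34
center_x_4 = 169
center_y_4 = 147
radius_4 = 38
center_x_5 = 292
center_y_5 = 133
radius_5 = 27
px0_6 = 122
py0_6 = 243
px0_7 = 165
py0_7 = 215
px1_7 = 272
py1_7 = 345
px1_8 = 219
py1_8 = 108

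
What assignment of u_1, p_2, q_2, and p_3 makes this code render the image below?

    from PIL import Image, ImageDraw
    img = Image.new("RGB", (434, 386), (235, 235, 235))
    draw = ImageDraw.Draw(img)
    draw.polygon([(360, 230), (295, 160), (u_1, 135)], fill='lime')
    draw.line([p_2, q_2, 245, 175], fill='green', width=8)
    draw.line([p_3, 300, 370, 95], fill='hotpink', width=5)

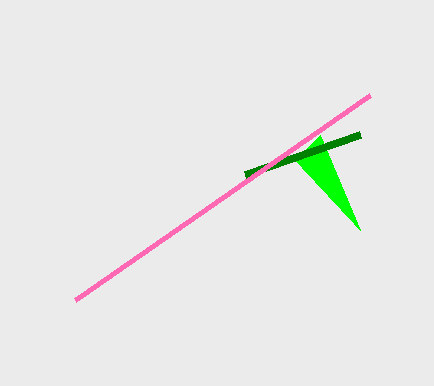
u_1 = 320
p_2 = 360
q_2 = 135
p_3 = 75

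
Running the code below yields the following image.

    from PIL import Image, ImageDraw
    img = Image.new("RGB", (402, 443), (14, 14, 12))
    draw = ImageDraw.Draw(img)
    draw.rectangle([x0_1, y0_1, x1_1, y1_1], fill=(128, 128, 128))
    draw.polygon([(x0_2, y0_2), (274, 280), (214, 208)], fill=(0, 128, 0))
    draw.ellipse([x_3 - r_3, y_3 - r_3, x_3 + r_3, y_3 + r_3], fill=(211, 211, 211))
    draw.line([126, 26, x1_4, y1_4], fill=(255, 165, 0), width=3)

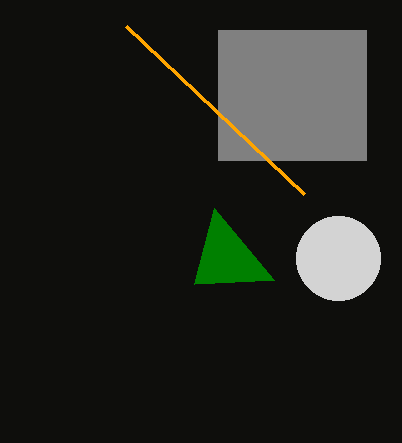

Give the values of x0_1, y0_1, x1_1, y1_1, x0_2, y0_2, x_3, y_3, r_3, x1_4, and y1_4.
x0_1 = 218, y0_1 = 30, x1_1 = 366, y1_1 = 160, x0_2 = 194, y0_2 = 284, x_3 = 338, y_3 = 258, r_3 = 42, x1_4 = 304, y1_4 = 194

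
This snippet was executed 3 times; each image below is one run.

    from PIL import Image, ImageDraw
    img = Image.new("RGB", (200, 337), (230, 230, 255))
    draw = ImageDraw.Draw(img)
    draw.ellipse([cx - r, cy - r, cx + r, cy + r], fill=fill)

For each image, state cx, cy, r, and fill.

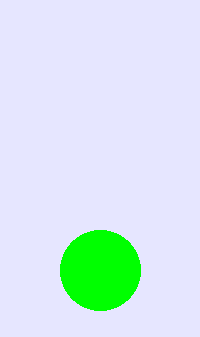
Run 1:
cx = 100, cy = 270, r = 40, fill = 'lime'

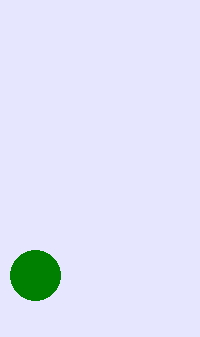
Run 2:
cx = 35, cy = 275, r = 25, fill = 'green'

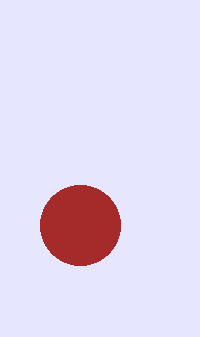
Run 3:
cx = 80; cy = 225; r = 40; fill = 'brown'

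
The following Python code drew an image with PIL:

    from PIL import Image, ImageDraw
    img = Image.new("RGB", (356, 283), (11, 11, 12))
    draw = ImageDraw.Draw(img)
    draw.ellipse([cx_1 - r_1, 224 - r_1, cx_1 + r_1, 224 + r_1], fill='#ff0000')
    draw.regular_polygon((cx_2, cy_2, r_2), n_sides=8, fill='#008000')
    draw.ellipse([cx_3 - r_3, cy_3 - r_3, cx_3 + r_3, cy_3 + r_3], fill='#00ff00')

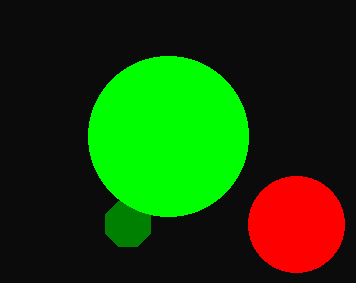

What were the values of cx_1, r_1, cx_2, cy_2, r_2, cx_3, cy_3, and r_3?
cx_1 = 296, r_1 = 48, cx_2 = 128, cy_2 = 224, r_2 = 24, cx_3 = 168, cy_3 = 136, r_3 = 80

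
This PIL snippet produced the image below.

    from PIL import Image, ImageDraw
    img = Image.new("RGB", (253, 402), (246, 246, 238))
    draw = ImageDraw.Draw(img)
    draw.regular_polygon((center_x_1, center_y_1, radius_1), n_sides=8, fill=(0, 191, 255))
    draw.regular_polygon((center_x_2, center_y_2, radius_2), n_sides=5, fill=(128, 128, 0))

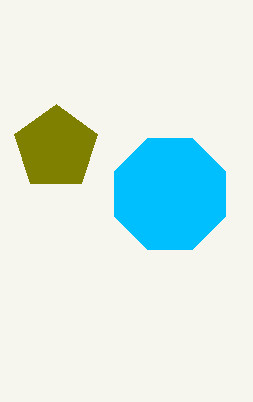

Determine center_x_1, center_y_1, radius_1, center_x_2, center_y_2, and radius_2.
center_x_1 = 170
center_y_1 = 194
radius_1 = 60
center_x_2 = 56
center_y_2 = 148
radius_2 = 44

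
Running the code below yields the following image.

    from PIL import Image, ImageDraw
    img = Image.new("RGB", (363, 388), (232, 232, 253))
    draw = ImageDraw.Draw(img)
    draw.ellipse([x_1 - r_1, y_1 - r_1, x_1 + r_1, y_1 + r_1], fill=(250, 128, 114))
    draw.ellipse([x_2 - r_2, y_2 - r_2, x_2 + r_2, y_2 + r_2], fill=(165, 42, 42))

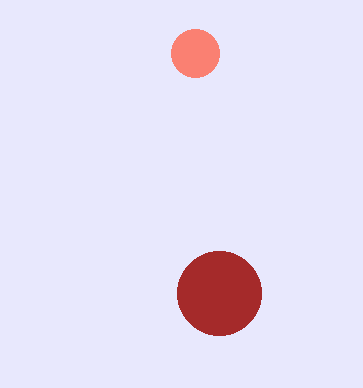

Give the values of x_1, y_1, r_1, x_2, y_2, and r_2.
x_1 = 195, y_1 = 53, r_1 = 24, x_2 = 219, y_2 = 293, r_2 = 42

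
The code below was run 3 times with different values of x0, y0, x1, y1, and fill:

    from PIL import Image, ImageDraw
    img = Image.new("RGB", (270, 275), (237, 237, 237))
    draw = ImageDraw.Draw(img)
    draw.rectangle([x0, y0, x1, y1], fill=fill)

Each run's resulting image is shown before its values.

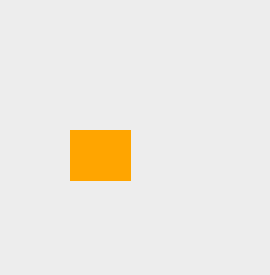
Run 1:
x0 = 70; y0 = 130; x1 = 130; y1 = 180; fill = 'orange'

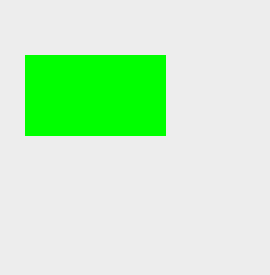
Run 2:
x0 = 25; y0 = 55; x1 = 165; y1 = 135; fill = 'lime'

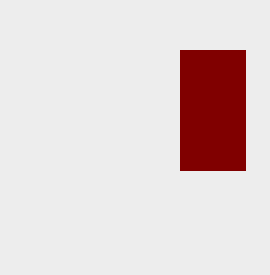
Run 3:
x0 = 180, y0 = 50, x1 = 245, y1 = 170, fill = 'maroon'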